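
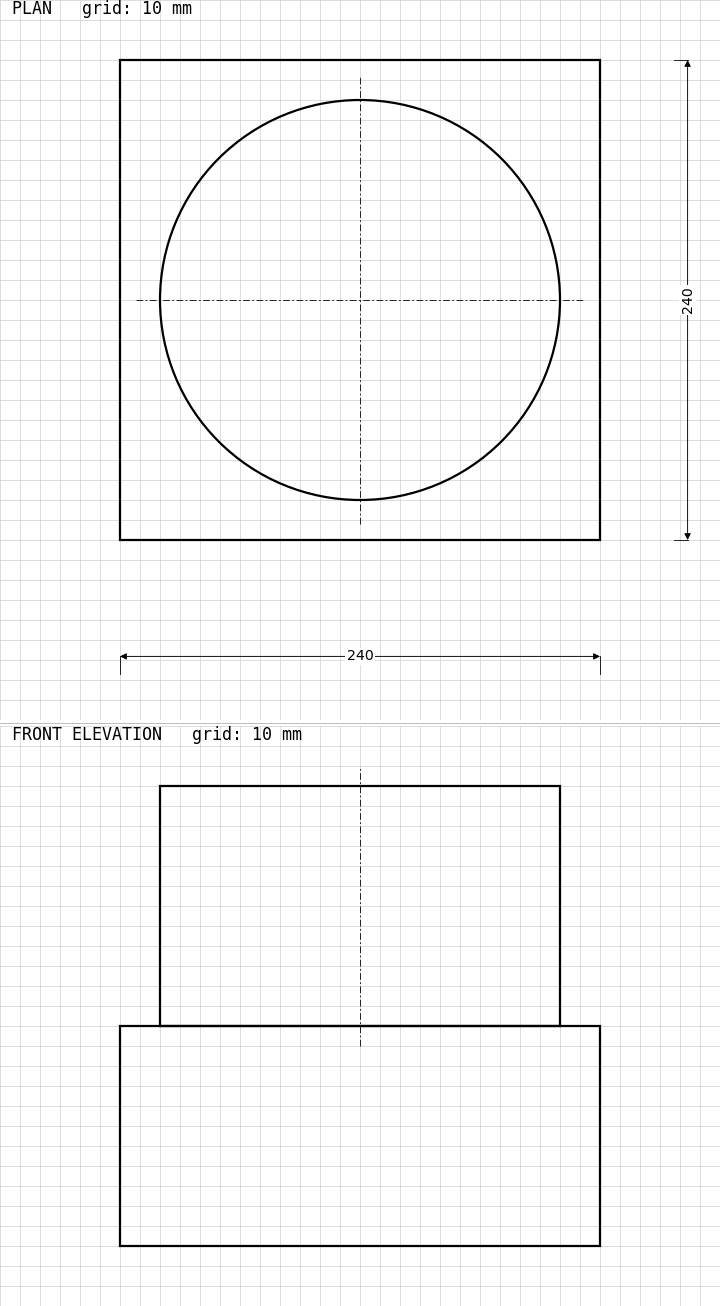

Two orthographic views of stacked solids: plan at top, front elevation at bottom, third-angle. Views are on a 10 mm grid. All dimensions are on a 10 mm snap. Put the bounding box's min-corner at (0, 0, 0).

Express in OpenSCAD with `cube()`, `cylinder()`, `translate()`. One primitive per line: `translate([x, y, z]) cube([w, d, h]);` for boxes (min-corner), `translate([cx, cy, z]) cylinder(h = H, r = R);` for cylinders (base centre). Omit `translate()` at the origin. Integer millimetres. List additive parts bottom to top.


cube([240, 240, 110]);
translate([120, 120, 110]) cylinder(h = 120, r = 100);


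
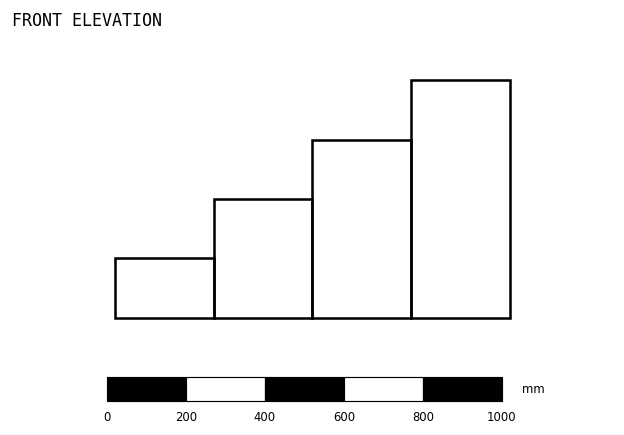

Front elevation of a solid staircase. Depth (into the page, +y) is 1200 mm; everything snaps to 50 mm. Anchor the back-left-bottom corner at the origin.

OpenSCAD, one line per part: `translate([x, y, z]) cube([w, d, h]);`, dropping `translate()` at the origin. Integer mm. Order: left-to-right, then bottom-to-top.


cube([250, 1200, 150]);
translate([250, 0, 0]) cube([250, 1200, 300]);
translate([500, 0, 0]) cube([250, 1200, 450]);
translate([750, 0, 0]) cube([250, 1200, 600]);


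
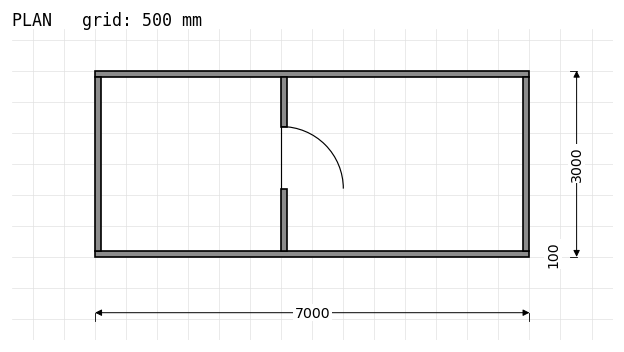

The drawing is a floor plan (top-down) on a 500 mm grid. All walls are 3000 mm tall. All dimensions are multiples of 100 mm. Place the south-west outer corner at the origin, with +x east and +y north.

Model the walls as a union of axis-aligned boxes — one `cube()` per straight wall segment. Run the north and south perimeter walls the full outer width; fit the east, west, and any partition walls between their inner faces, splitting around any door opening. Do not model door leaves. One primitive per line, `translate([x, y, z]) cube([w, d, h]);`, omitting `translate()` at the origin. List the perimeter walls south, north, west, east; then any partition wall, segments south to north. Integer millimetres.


cube([7000, 100, 3000]);
translate([0, 2900, 0]) cube([7000, 100, 3000]);
translate([0, 100, 0]) cube([100, 2800, 3000]);
translate([6900, 100, 0]) cube([100, 2800, 3000]);
translate([3000, 100, 0]) cube([100, 1000, 3000]);
translate([3000, 2100, 0]) cube([100, 800, 3000]);


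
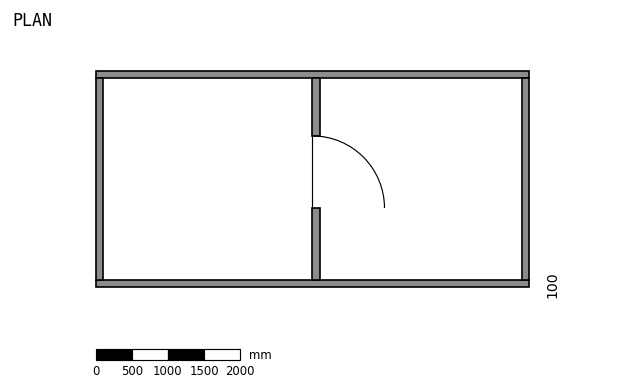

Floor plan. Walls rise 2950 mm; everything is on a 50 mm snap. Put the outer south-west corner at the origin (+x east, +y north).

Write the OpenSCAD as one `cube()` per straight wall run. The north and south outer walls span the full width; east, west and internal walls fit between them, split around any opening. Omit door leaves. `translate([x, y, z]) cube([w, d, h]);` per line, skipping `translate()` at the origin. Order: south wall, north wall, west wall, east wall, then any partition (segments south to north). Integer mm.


cube([6000, 100, 2950]);
translate([0, 2900, 0]) cube([6000, 100, 2950]);
translate([0, 100, 0]) cube([100, 2800, 2950]);
translate([5900, 100, 0]) cube([100, 2800, 2950]);
translate([3000, 100, 0]) cube([100, 1000, 2950]);
translate([3000, 2100, 0]) cube([100, 800, 2950]);


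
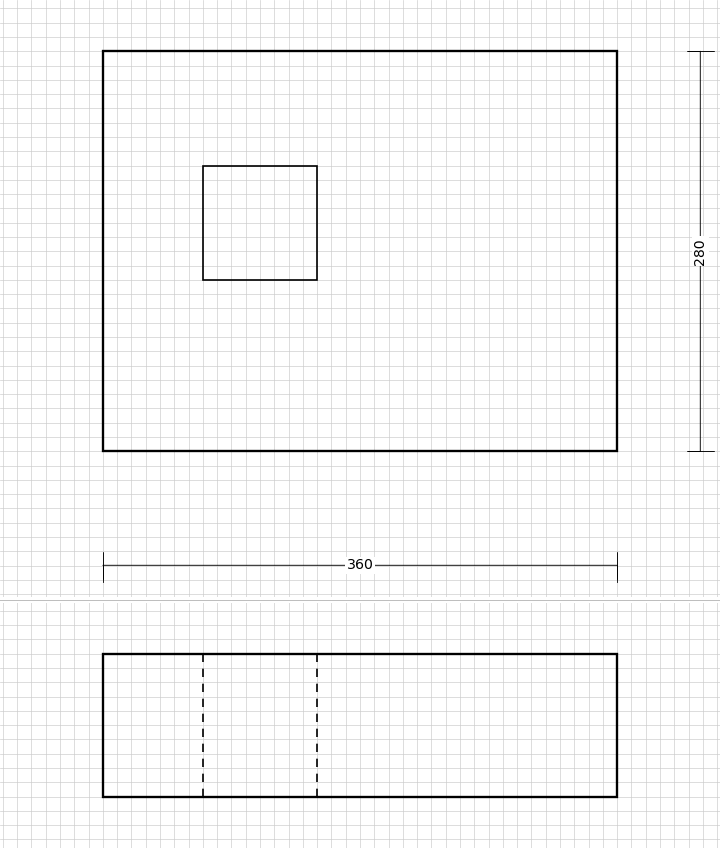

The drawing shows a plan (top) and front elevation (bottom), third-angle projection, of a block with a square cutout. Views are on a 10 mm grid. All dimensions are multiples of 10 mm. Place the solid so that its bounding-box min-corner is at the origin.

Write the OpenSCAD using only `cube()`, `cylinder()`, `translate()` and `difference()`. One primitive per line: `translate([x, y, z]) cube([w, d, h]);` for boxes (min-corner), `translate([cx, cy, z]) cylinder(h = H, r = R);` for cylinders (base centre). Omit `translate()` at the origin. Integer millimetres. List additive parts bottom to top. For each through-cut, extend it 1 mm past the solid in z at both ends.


difference() {
  cube([360, 280, 100]);
  translate([70, 120, -1]) cube([80, 80, 102]);
}


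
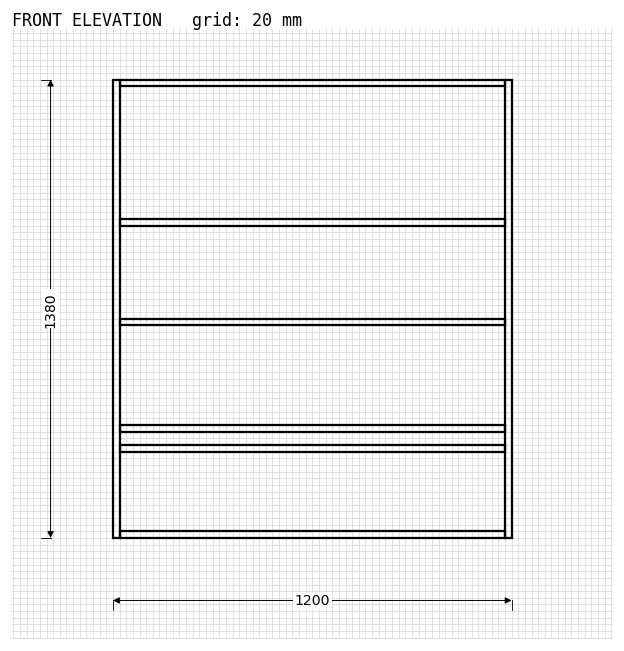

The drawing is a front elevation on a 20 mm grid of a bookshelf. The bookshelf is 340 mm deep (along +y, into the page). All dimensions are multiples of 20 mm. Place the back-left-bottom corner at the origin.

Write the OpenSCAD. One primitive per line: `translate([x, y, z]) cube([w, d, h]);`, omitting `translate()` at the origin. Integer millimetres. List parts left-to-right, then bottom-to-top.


cube([20, 340, 1380]);
translate([20, 0, 0]) cube([1160, 340, 20]);
translate([20, 0, 260]) cube([1160, 340, 20]);
translate([20, 0, 320]) cube([1160, 340, 20]);
translate([20, 0, 640]) cube([1160, 340, 20]);
translate([20, 0, 940]) cube([1160, 340, 20]);
translate([20, 0, 1360]) cube([1160, 340, 20]);
translate([1180, 0, 0]) cube([20, 340, 1380]);


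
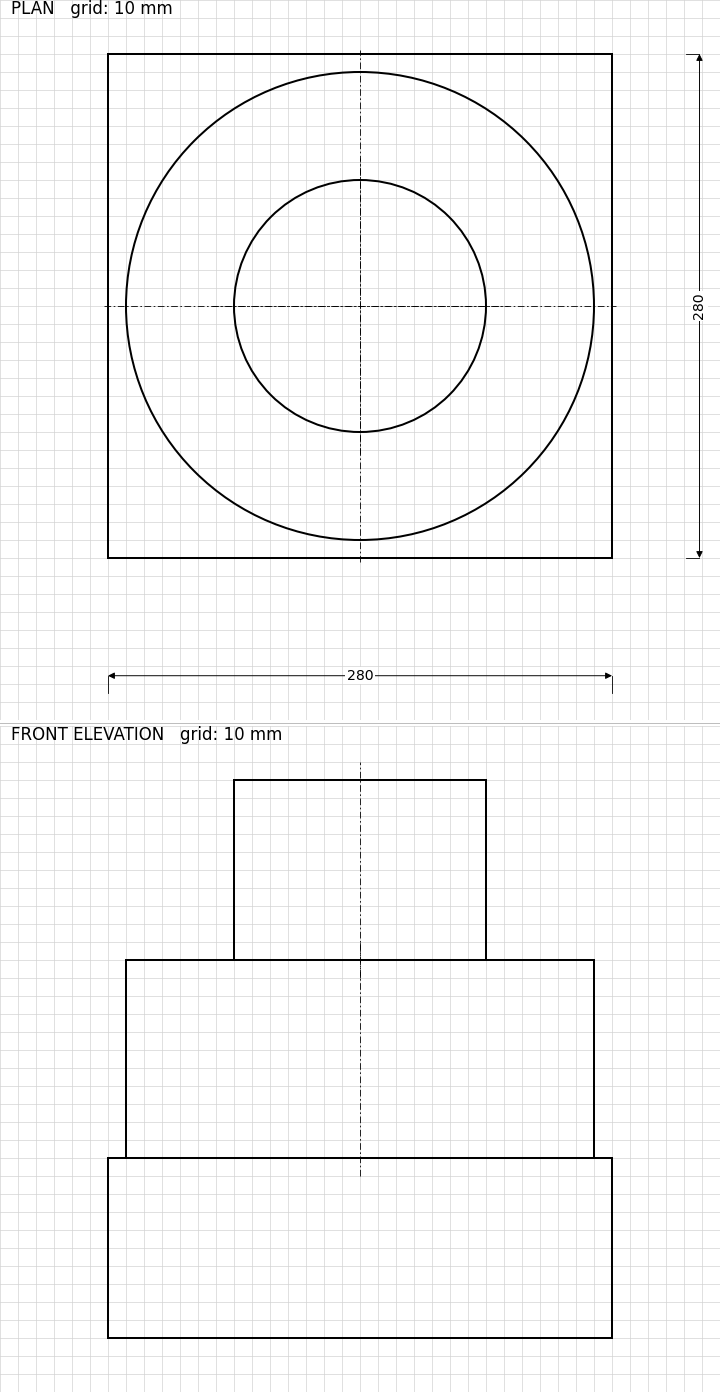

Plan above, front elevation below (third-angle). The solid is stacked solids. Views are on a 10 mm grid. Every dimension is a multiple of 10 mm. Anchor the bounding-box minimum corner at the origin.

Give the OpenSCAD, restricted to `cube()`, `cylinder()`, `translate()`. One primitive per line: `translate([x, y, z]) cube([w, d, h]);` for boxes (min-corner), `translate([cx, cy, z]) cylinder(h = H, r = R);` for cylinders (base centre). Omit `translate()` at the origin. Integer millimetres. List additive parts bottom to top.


cube([280, 280, 100]);
translate([140, 140, 100]) cylinder(h = 110, r = 130);
translate([140, 140, 210]) cylinder(h = 100, r = 70);


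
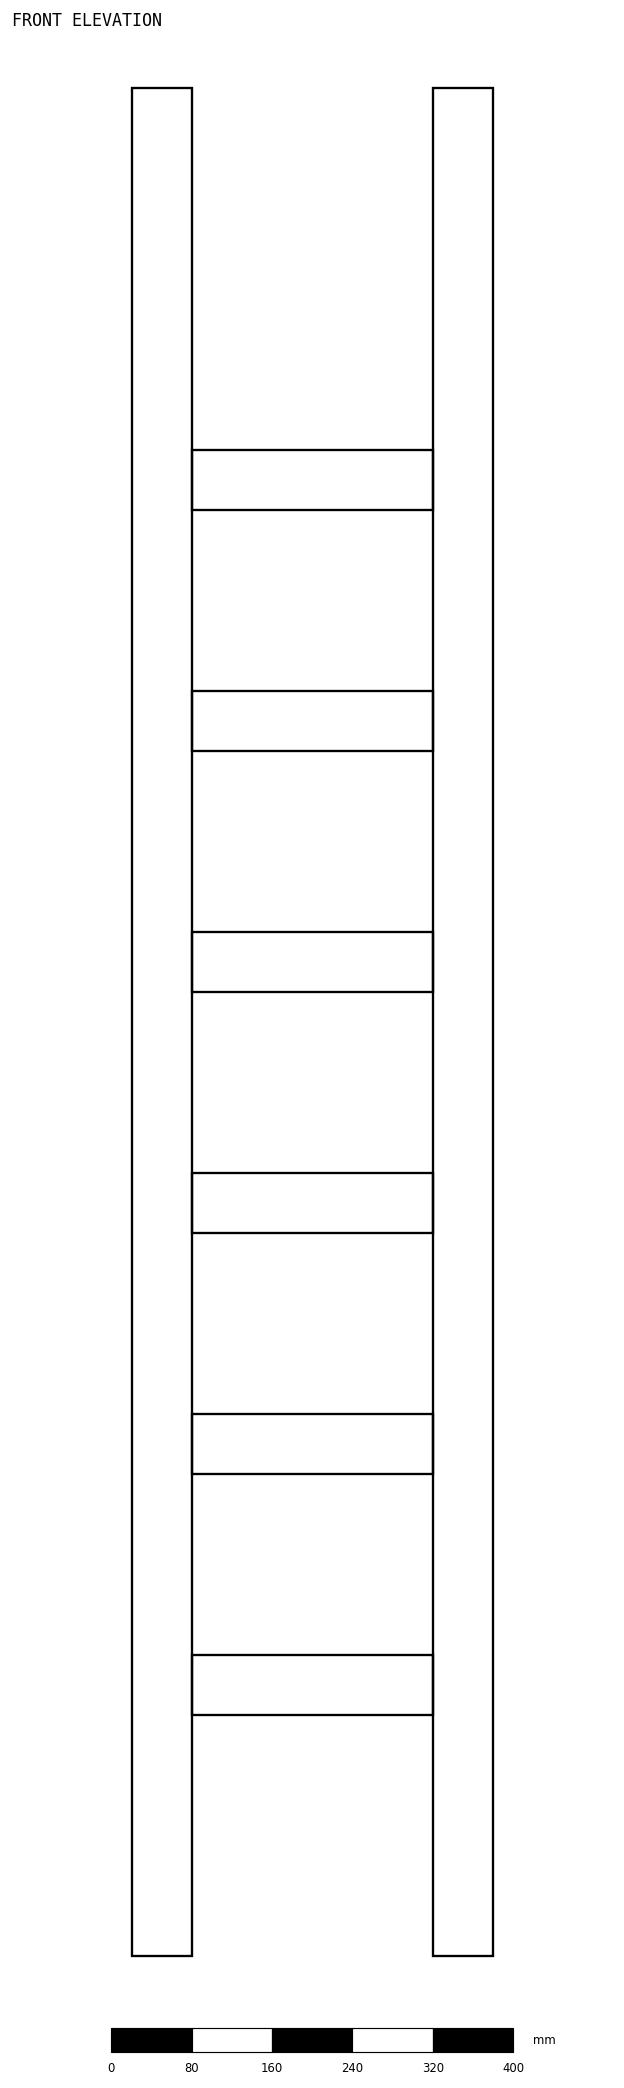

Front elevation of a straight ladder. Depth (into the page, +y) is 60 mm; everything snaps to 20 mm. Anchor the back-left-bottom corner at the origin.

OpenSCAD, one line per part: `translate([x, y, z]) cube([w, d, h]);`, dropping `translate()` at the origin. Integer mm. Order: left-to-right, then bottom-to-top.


cube([60, 60, 1860]);
translate([60, 0, 240]) cube([240, 60, 60]);
translate([60, 0, 480]) cube([240, 60, 60]);
translate([60, 0, 720]) cube([240, 60, 60]);
translate([60, 0, 960]) cube([240, 60, 60]);
translate([60, 0, 1200]) cube([240, 60, 60]);
translate([60, 0, 1440]) cube([240, 60, 60]);
translate([300, 0, 0]) cube([60, 60, 1860]);


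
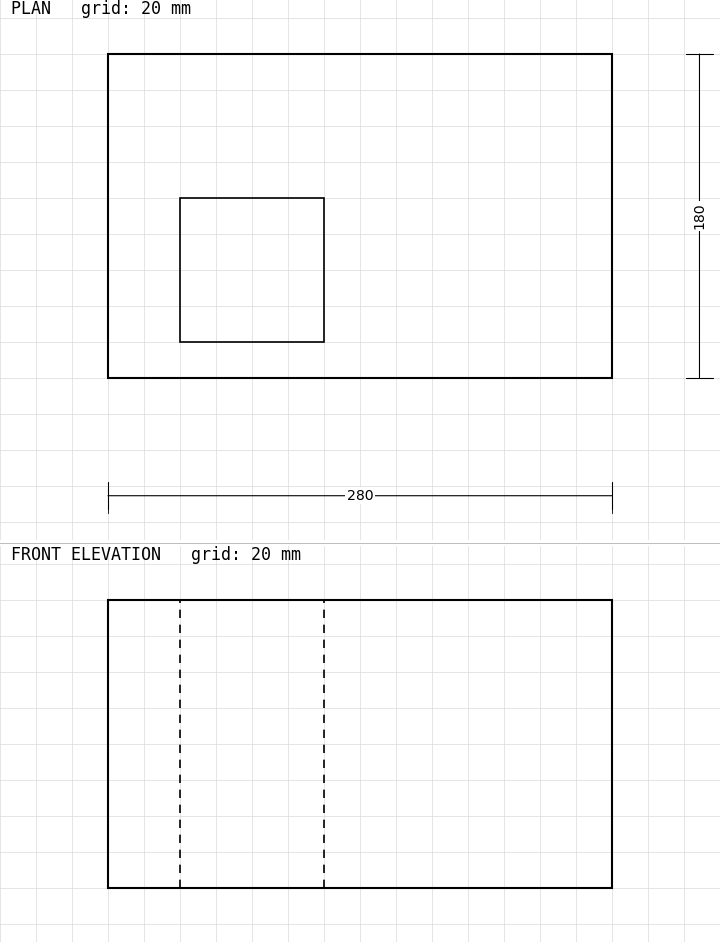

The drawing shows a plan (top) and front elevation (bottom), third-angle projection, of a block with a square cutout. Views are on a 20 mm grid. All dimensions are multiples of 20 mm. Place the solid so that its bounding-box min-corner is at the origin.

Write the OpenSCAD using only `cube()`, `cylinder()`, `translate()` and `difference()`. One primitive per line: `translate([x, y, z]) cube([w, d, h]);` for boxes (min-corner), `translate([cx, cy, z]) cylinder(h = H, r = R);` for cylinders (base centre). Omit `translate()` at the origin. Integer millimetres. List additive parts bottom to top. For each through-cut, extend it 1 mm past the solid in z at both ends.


difference() {
  cube([280, 180, 160]);
  translate([40, 20, -1]) cube([80, 80, 162]);
}


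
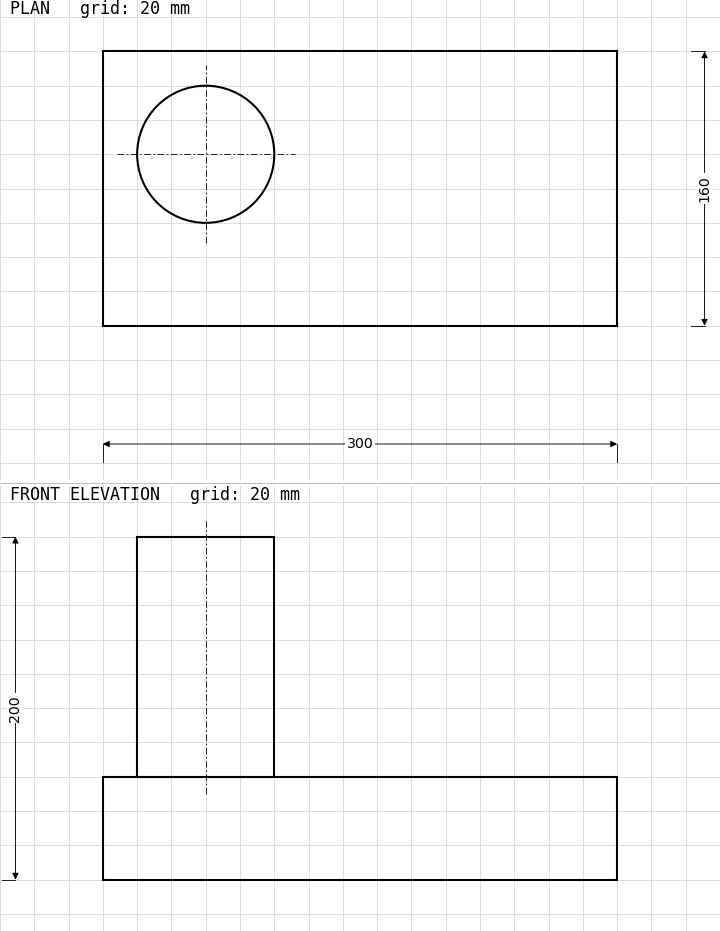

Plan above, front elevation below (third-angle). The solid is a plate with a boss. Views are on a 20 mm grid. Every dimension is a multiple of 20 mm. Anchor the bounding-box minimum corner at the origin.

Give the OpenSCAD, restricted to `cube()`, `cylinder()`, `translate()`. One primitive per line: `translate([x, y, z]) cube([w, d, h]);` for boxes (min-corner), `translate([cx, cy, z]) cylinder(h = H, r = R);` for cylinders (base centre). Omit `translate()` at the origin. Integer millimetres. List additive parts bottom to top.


cube([300, 160, 60]);
translate([60, 100, 60]) cylinder(h = 140, r = 40);


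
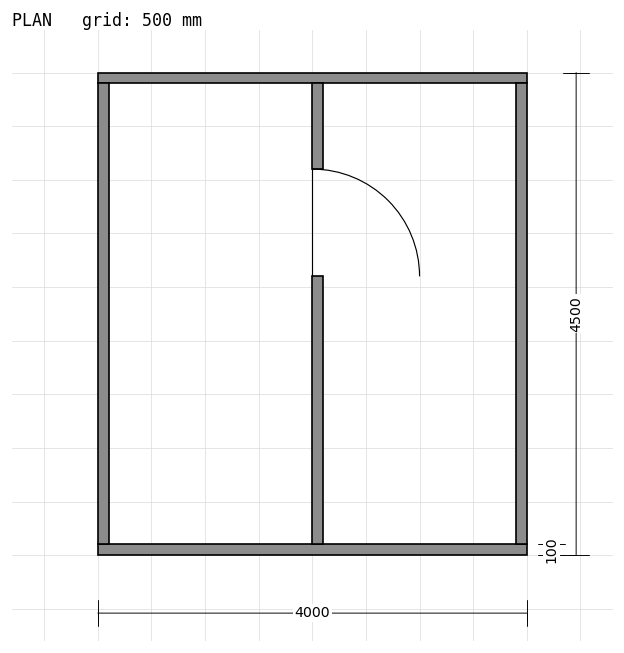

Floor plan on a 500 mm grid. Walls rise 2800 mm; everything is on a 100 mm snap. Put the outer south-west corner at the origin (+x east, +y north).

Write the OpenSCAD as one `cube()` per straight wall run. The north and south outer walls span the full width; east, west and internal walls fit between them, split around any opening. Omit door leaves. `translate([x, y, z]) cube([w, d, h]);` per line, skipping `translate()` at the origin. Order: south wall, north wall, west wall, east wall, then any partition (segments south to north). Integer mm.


cube([4000, 100, 2800]);
translate([0, 4400, 0]) cube([4000, 100, 2800]);
translate([0, 100, 0]) cube([100, 4300, 2800]);
translate([3900, 100, 0]) cube([100, 4300, 2800]);
translate([2000, 100, 0]) cube([100, 2500, 2800]);
translate([2000, 3600, 0]) cube([100, 800, 2800]);


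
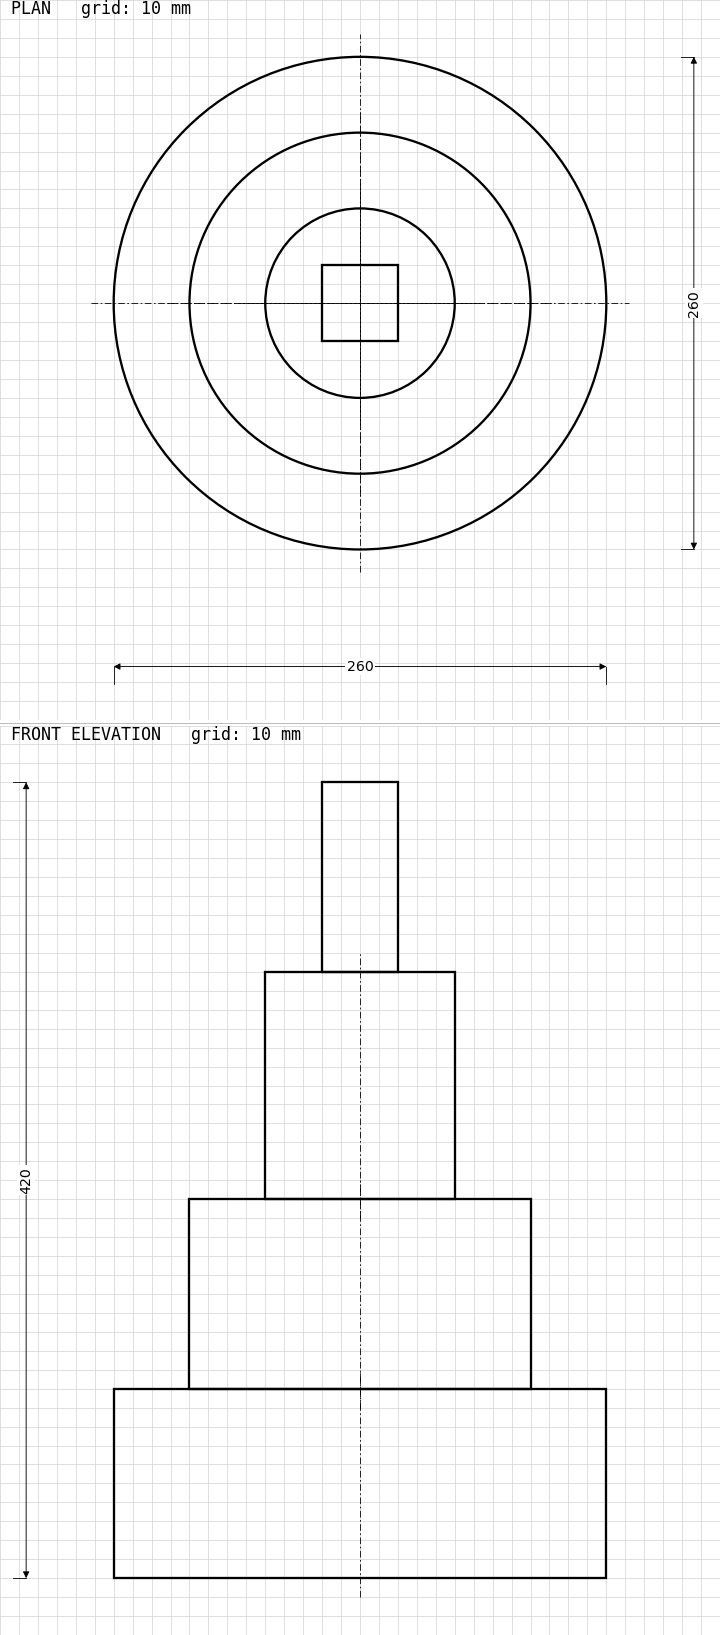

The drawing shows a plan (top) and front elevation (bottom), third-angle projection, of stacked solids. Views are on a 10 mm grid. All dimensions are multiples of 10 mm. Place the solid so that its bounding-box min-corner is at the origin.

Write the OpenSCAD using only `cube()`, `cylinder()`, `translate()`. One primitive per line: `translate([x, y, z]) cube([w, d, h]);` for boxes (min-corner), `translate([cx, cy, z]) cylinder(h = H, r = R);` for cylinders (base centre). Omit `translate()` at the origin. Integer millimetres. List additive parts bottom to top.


translate([130, 130, 0]) cylinder(h = 100, r = 130);
translate([130, 130, 100]) cylinder(h = 100, r = 90);
translate([130, 130, 200]) cylinder(h = 120, r = 50);
translate([110, 110, 320]) cube([40, 40, 100]);


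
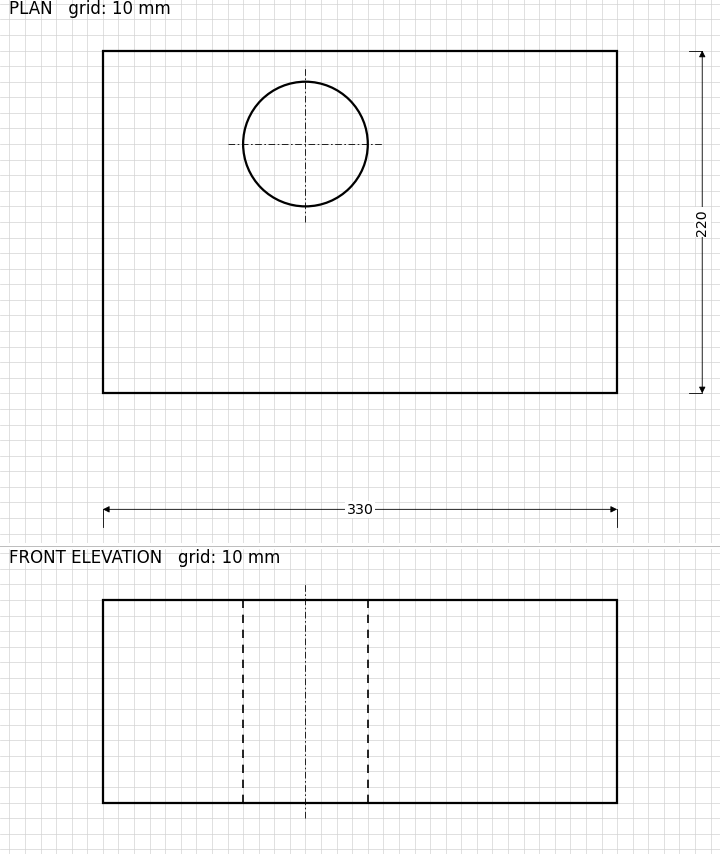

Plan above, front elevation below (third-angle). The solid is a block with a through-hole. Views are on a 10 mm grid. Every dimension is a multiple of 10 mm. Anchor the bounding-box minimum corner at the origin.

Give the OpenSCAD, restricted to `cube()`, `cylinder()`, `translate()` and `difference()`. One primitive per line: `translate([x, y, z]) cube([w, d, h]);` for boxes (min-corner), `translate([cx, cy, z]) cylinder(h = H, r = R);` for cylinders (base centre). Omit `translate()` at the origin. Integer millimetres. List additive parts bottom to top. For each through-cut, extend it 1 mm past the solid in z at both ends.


difference() {
  cube([330, 220, 130]);
  translate([130, 160, -1]) cylinder(h = 132, r = 40);
}


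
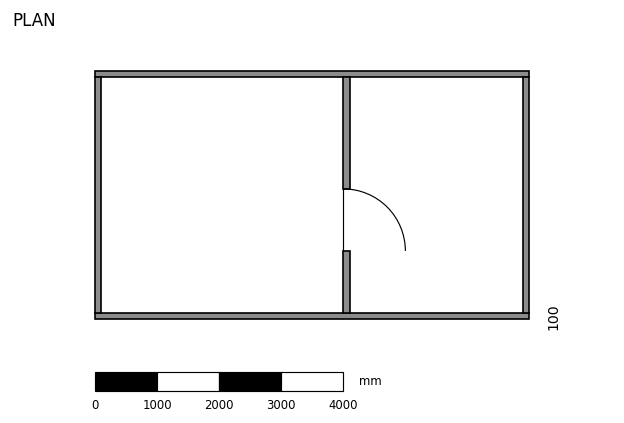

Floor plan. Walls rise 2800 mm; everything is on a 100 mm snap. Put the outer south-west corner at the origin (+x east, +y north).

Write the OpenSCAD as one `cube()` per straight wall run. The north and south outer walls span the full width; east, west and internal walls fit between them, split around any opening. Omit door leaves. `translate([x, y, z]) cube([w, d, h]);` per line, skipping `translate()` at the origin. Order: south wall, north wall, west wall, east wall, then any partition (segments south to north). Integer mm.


cube([7000, 100, 2800]);
translate([0, 3900, 0]) cube([7000, 100, 2800]);
translate([0, 100, 0]) cube([100, 3800, 2800]);
translate([6900, 100, 0]) cube([100, 3800, 2800]);
translate([4000, 100, 0]) cube([100, 1000, 2800]);
translate([4000, 2100, 0]) cube([100, 1800, 2800]);


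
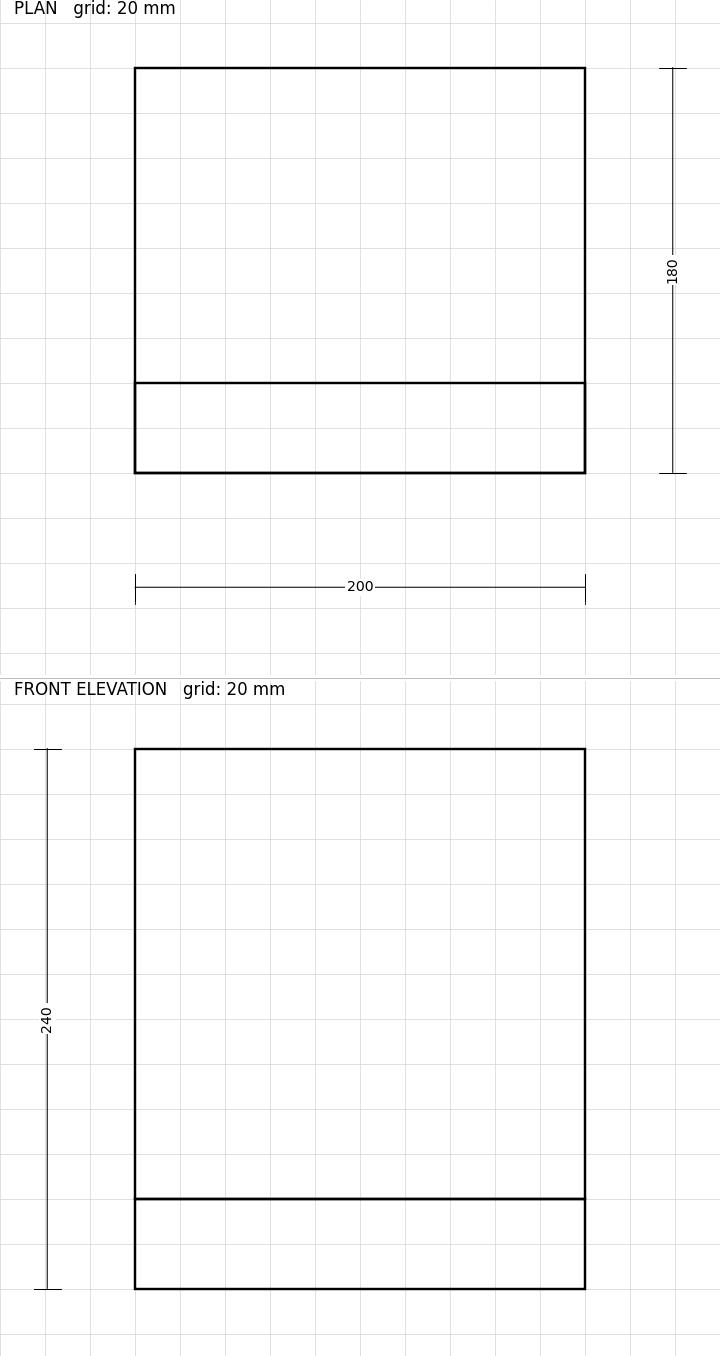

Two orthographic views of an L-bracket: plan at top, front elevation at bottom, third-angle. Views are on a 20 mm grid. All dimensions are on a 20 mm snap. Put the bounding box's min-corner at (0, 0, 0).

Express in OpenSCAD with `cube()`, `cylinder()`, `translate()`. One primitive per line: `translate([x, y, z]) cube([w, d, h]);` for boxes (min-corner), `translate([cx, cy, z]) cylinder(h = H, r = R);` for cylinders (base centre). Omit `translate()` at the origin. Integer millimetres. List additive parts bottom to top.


cube([200, 180, 40]);
translate([0, 0, 40]) cube([200, 40, 200]);


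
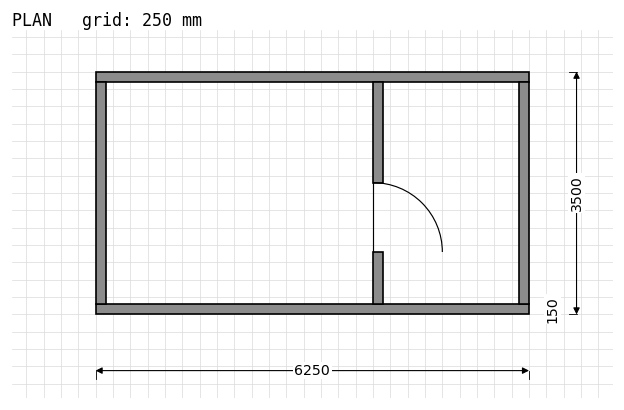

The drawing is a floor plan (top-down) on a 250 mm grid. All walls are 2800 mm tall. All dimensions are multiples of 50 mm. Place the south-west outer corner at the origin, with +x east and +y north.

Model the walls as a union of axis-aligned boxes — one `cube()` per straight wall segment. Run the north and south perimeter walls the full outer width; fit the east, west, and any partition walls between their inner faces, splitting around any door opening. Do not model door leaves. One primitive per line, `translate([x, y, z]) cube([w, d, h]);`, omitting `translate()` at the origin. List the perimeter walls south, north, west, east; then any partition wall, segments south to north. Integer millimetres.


cube([6250, 150, 2800]);
translate([0, 3350, 0]) cube([6250, 150, 2800]);
translate([0, 150, 0]) cube([150, 3200, 2800]);
translate([6100, 150, 0]) cube([150, 3200, 2800]);
translate([4000, 150, 0]) cube([150, 750, 2800]);
translate([4000, 1900, 0]) cube([150, 1450, 2800]);


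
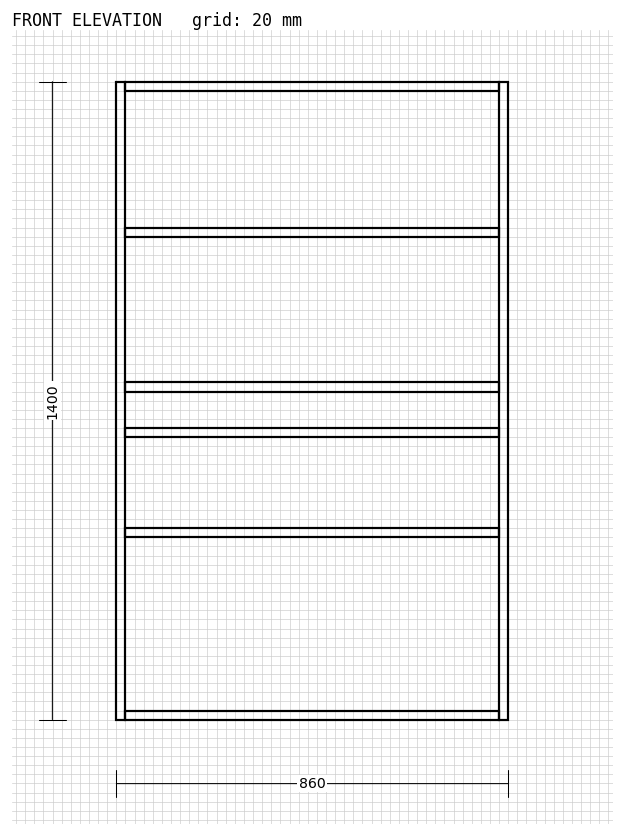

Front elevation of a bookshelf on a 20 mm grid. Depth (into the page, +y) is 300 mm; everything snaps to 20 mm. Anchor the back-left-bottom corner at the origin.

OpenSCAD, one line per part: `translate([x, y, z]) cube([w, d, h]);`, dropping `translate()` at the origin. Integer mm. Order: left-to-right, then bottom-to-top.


cube([20, 300, 1400]);
translate([20, 0, 0]) cube([820, 300, 20]);
translate([20, 0, 400]) cube([820, 300, 20]);
translate([20, 0, 620]) cube([820, 300, 20]);
translate([20, 0, 720]) cube([820, 300, 20]);
translate([20, 0, 1060]) cube([820, 300, 20]);
translate([20, 0, 1380]) cube([820, 300, 20]);
translate([840, 0, 0]) cube([20, 300, 1400]);


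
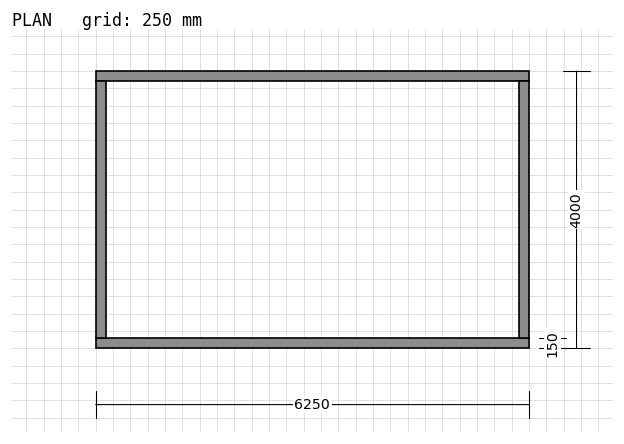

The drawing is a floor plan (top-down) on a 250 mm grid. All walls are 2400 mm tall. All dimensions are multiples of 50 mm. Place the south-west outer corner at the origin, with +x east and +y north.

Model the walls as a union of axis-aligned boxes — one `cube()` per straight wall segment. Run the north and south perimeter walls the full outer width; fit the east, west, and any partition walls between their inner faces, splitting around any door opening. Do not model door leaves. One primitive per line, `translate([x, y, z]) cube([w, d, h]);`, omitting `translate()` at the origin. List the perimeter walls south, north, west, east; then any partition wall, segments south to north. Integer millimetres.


cube([6250, 150, 2400]);
translate([0, 3850, 0]) cube([6250, 150, 2400]);
translate([0, 150, 0]) cube([150, 3700, 2400]);
translate([6100, 150, 0]) cube([150, 3700, 2400]);


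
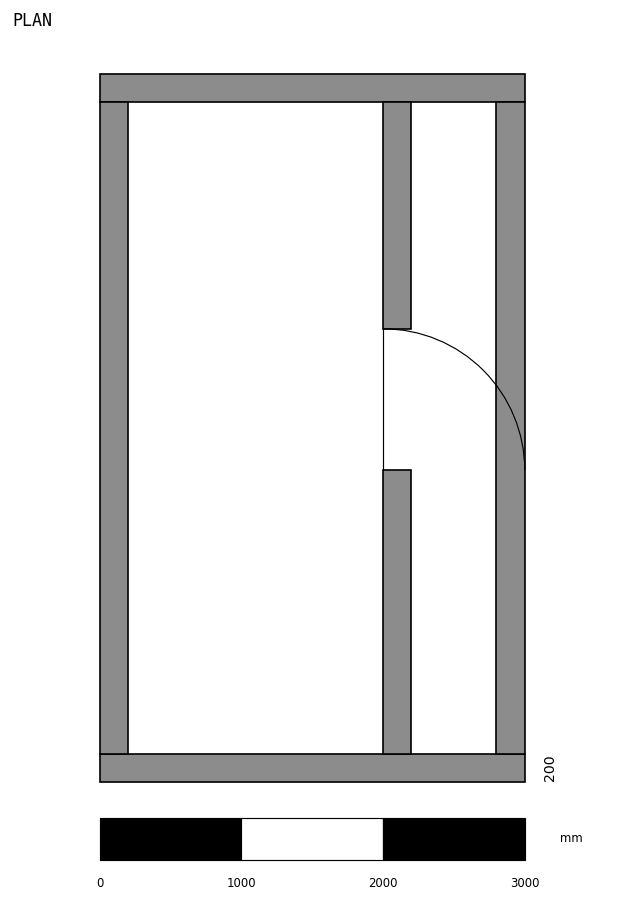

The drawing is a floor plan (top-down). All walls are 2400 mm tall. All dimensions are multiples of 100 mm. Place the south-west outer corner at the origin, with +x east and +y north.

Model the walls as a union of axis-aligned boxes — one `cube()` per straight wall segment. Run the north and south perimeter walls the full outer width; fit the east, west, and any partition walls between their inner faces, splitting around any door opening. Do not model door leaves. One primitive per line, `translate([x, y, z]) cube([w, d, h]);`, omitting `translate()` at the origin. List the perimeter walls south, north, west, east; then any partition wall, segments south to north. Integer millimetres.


cube([3000, 200, 2400]);
translate([0, 4800, 0]) cube([3000, 200, 2400]);
translate([0, 200, 0]) cube([200, 4600, 2400]);
translate([2800, 200, 0]) cube([200, 4600, 2400]);
translate([2000, 200, 0]) cube([200, 2000, 2400]);
translate([2000, 3200, 0]) cube([200, 1600, 2400]);


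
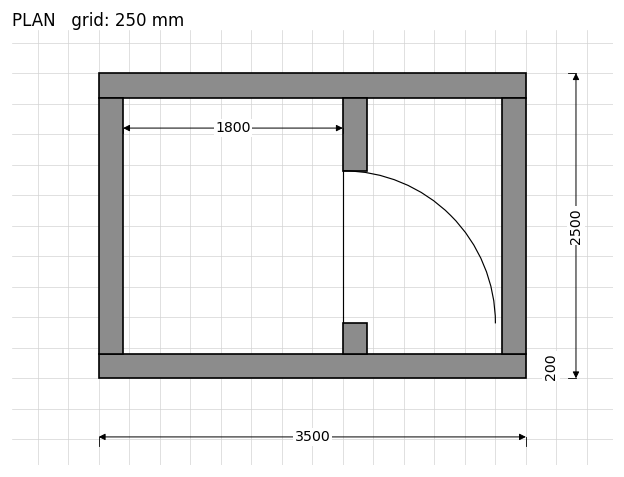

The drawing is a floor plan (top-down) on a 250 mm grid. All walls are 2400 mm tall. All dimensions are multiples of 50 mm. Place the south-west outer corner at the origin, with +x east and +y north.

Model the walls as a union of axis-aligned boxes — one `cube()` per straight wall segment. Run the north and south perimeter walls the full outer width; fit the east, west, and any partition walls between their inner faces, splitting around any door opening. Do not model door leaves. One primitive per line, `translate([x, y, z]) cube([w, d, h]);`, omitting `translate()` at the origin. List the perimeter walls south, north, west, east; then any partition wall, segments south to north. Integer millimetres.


cube([3500, 200, 2400]);
translate([0, 2300, 0]) cube([3500, 200, 2400]);
translate([0, 200, 0]) cube([200, 2100, 2400]);
translate([3300, 200, 0]) cube([200, 2100, 2400]);
translate([2000, 200, 0]) cube([200, 250, 2400]);
translate([2000, 1700, 0]) cube([200, 600, 2400]);


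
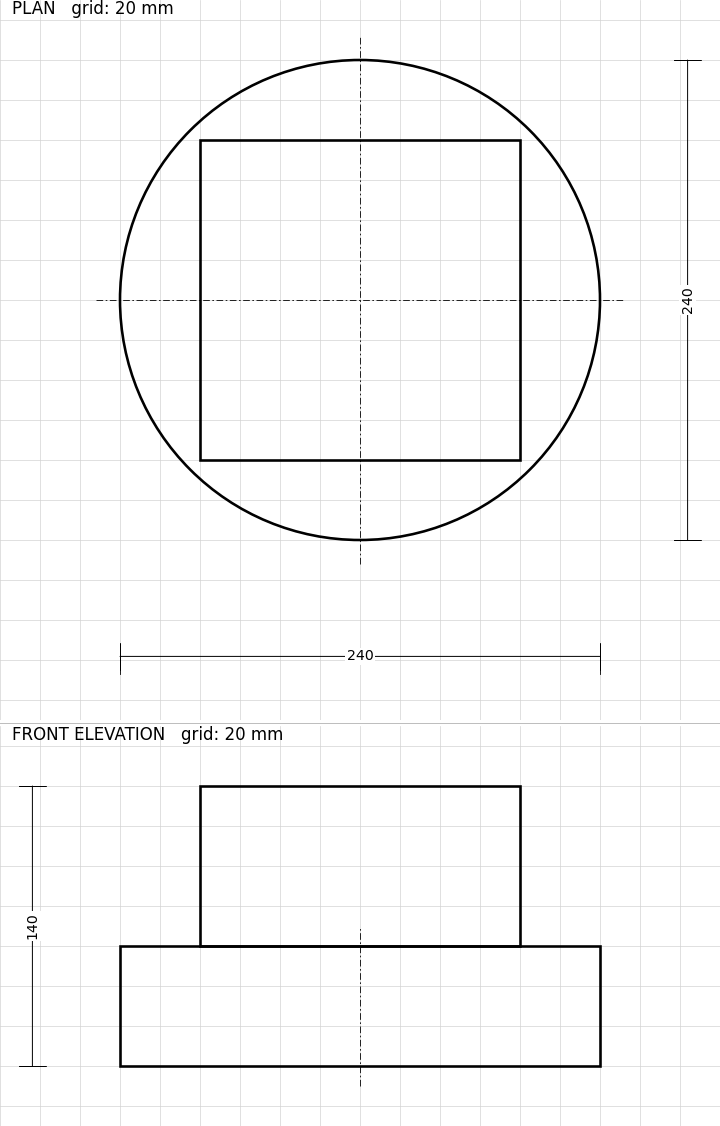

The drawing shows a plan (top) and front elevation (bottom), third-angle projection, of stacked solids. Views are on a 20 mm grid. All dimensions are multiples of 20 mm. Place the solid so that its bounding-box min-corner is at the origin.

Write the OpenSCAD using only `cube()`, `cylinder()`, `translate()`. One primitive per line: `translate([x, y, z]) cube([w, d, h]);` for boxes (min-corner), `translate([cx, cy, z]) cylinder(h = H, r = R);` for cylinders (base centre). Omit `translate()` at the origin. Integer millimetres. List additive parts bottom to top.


translate([120, 120, 0]) cylinder(h = 60, r = 120);
translate([40, 40, 60]) cube([160, 160, 80]);


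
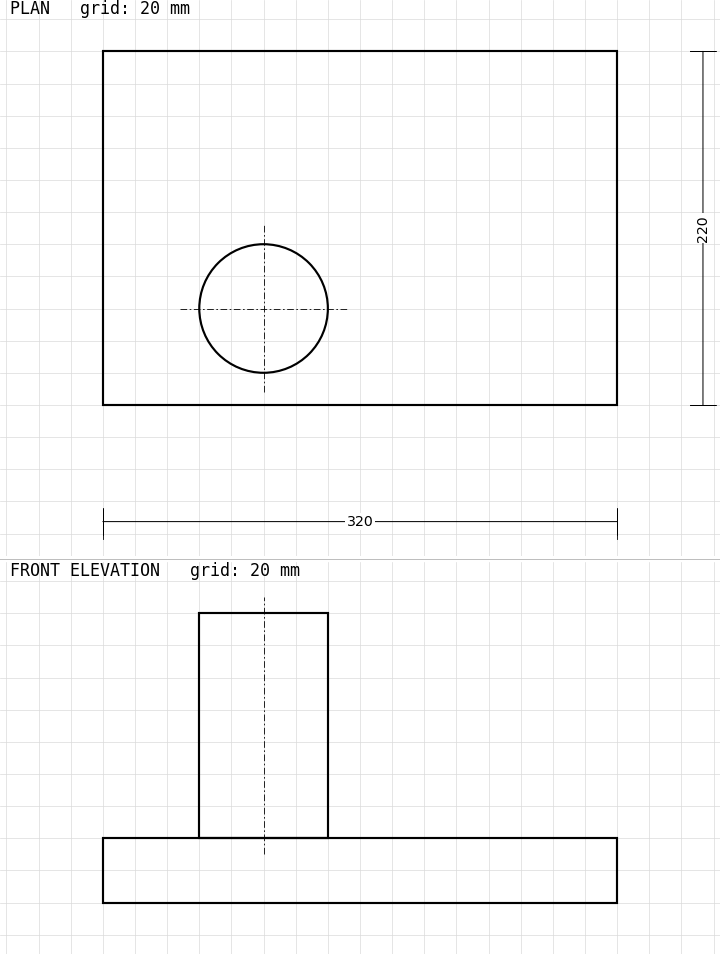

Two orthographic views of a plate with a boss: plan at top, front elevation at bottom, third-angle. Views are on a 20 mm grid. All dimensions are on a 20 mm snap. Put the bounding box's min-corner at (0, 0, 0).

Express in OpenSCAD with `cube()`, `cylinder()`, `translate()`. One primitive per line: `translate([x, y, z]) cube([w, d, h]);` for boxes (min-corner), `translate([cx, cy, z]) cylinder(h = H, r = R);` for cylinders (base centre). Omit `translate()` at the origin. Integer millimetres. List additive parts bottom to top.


cube([320, 220, 40]);
translate([100, 60, 40]) cylinder(h = 140, r = 40);


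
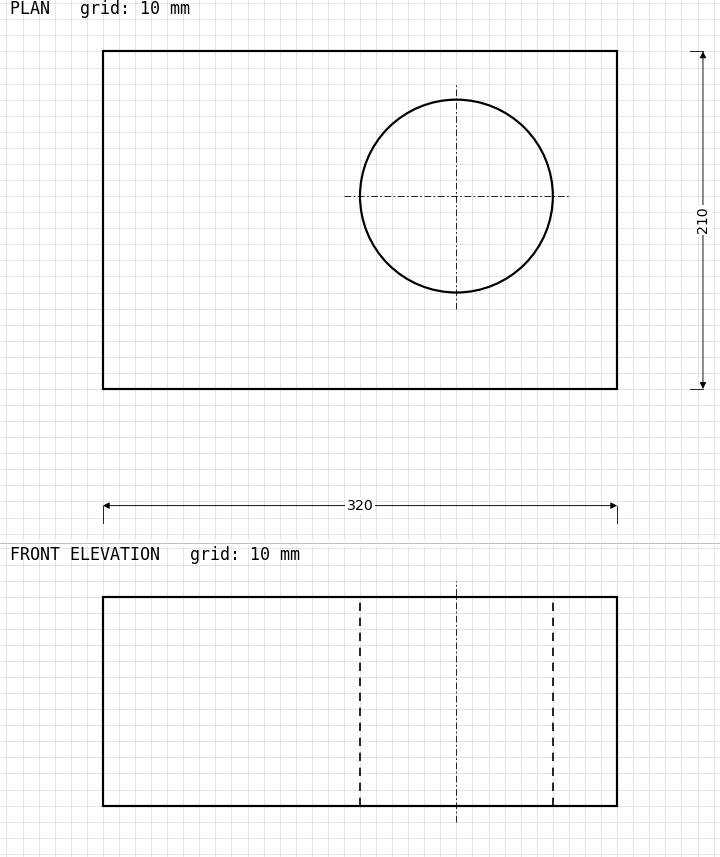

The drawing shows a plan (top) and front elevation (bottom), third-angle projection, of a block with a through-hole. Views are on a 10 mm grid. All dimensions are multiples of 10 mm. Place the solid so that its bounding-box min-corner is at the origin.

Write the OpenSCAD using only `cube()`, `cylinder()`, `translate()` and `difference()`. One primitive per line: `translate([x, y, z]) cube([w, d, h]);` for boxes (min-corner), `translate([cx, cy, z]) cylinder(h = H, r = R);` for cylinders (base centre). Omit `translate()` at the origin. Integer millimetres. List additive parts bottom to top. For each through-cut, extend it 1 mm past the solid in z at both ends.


difference() {
  cube([320, 210, 130]);
  translate([220, 120, -1]) cylinder(h = 132, r = 60);
}


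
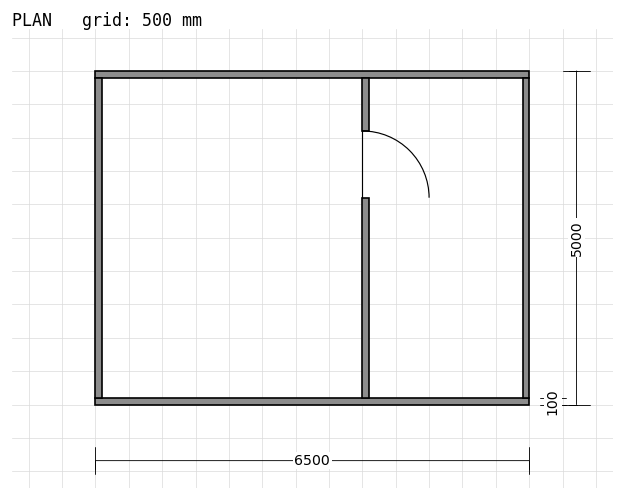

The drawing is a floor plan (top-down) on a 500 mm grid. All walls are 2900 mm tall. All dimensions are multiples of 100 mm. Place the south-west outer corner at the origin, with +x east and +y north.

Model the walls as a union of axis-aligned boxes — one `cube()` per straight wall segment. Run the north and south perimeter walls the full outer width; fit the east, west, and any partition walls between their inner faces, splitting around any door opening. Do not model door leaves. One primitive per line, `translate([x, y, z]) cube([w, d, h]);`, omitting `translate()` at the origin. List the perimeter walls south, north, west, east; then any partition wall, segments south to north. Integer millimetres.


cube([6500, 100, 2900]);
translate([0, 4900, 0]) cube([6500, 100, 2900]);
translate([0, 100, 0]) cube([100, 4800, 2900]);
translate([6400, 100, 0]) cube([100, 4800, 2900]);
translate([4000, 100, 0]) cube([100, 3000, 2900]);
translate([4000, 4100, 0]) cube([100, 800, 2900]);


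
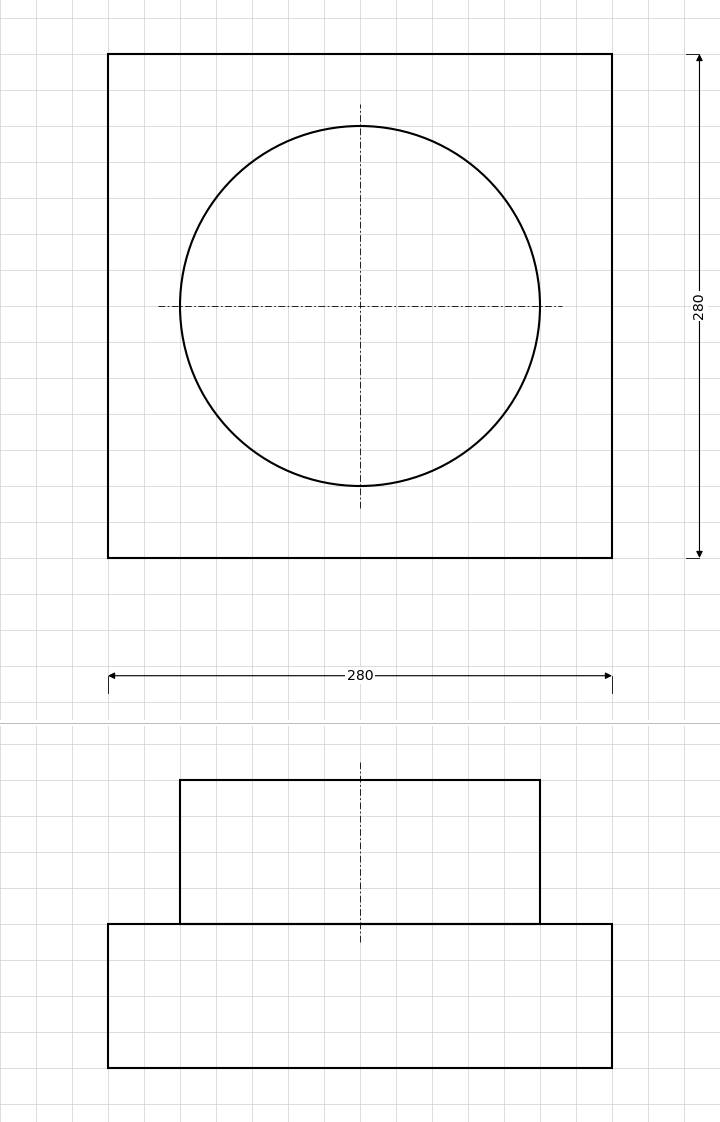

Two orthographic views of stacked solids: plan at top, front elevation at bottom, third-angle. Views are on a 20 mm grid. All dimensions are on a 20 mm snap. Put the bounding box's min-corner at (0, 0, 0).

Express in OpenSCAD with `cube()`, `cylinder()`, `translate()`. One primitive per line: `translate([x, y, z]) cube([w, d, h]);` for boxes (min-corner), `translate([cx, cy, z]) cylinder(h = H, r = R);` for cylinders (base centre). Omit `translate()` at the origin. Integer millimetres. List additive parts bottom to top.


cube([280, 280, 80]);
translate([140, 140, 80]) cylinder(h = 80, r = 100);


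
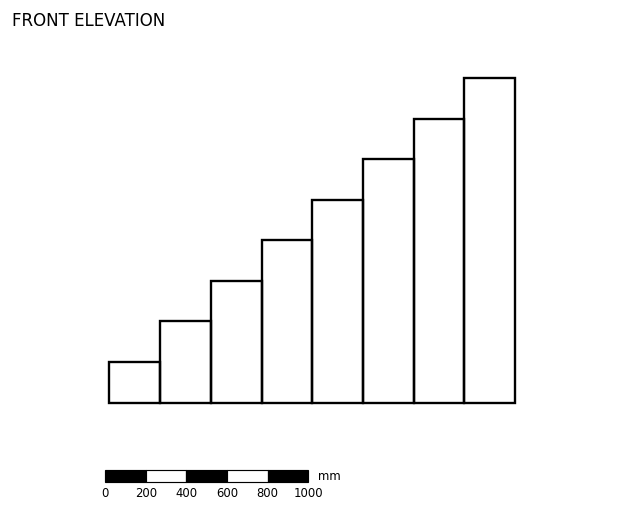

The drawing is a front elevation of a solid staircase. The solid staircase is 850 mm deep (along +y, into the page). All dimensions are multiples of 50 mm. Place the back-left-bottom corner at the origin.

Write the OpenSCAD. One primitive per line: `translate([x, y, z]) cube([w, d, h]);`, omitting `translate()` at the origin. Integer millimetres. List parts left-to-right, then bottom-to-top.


cube([250, 850, 200]);
translate([250, 0, 0]) cube([250, 850, 400]);
translate([500, 0, 0]) cube([250, 850, 600]);
translate([750, 0, 0]) cube([250, 850, 800]);
translate([1000, 0, 0]) cube([250, 850, 1000]);
translate([1250, 0, 0]) cube([250, 850, 1200]);
translate([1500, 0, 0]) cube([250, 850, 1400]);
translate([1750, 0, 0]) cube([250, 850, 1600]);


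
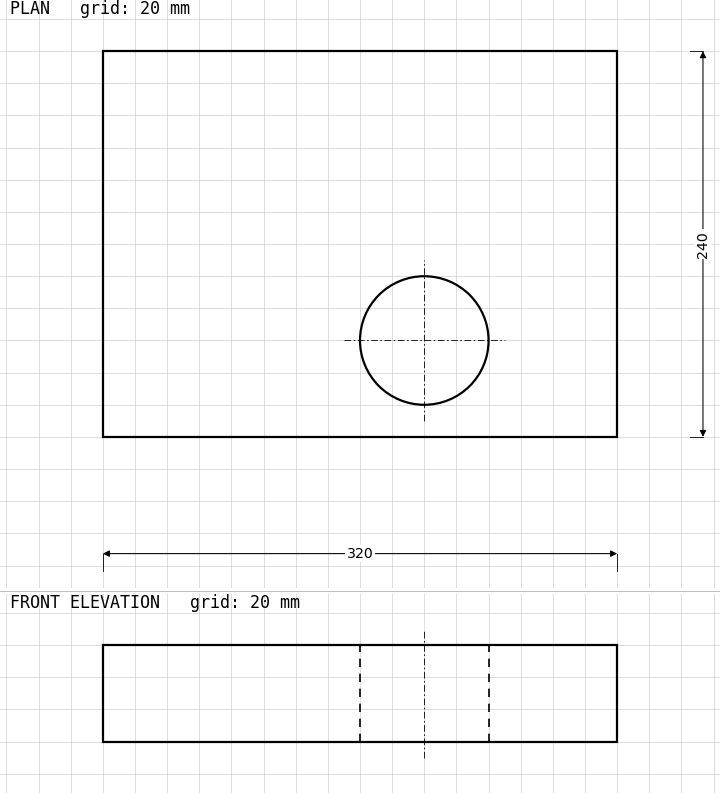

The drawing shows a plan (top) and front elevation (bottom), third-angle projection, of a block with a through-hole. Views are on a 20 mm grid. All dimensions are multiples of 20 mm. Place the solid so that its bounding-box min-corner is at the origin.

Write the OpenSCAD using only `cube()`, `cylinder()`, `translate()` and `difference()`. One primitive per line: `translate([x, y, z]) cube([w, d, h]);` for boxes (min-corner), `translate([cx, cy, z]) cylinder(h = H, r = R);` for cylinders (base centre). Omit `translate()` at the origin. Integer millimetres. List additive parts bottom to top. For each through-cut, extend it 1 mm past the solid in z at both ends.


difference() {
  cube([320, 240, 60]);
  translate([200, 60, -1]) cylinder(h = 62, r = 40);
}


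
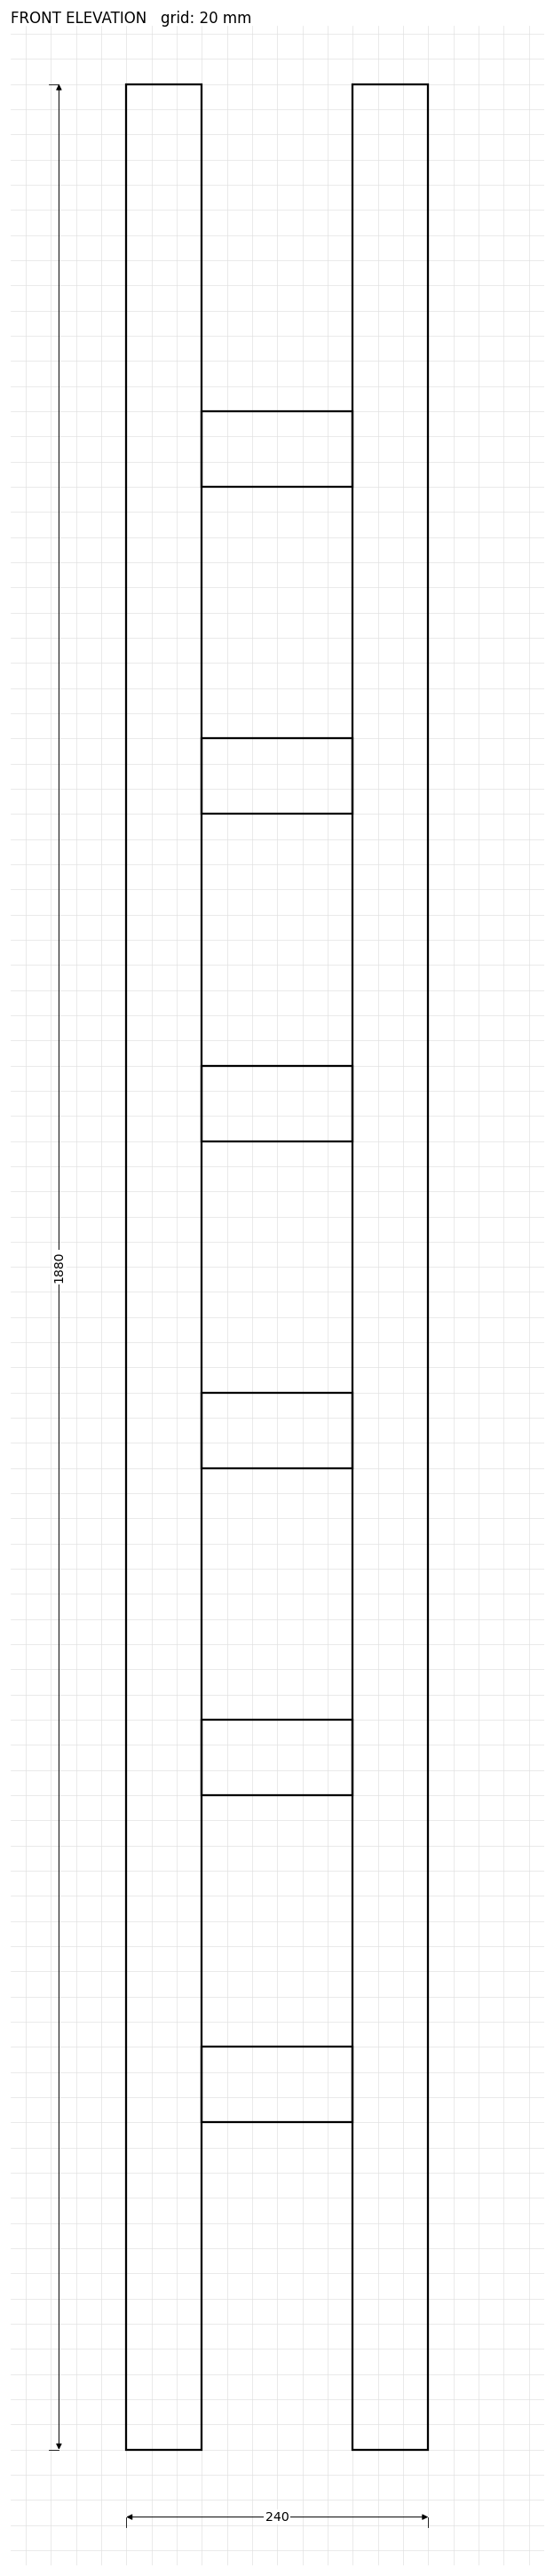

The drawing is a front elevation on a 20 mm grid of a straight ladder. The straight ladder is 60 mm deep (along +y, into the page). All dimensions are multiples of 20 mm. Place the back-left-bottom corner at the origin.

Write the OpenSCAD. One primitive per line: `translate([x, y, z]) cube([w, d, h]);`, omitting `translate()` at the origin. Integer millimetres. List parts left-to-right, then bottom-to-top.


cube([60, 60, 1880]);
translate([60, 0, 260]) cube([120, 60, 60]);
translate([60, 0, 520]) cube([120, 60, 60]);
translate([60, 0, 780]) cube([120, 60, 60]);
translate([60, 0, 1040]) cube([120, 60, 60]);
translate([60, 0, 1300]) cube([120, 60, 60]);
translate([60, 0, 1560]) cube([120, 60, 60]);
translate([180, 0, 0]) cube([60, 60, 1880]);


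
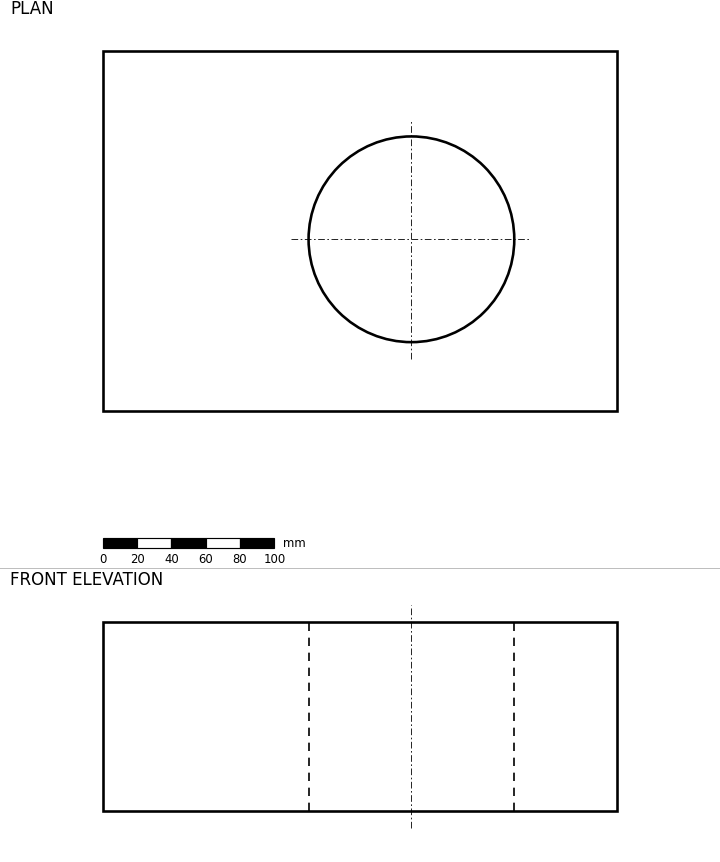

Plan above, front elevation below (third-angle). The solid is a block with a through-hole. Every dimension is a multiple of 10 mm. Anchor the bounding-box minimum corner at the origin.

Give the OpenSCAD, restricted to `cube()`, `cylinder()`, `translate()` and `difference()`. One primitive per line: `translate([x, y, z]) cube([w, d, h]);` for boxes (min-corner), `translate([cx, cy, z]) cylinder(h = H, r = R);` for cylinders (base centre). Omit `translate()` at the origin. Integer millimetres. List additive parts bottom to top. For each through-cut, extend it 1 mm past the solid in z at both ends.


difference() {
  cube([300, 210, 110]);
  translate([180, 100, -1]) cylinder(h = 112, r = 60);
}


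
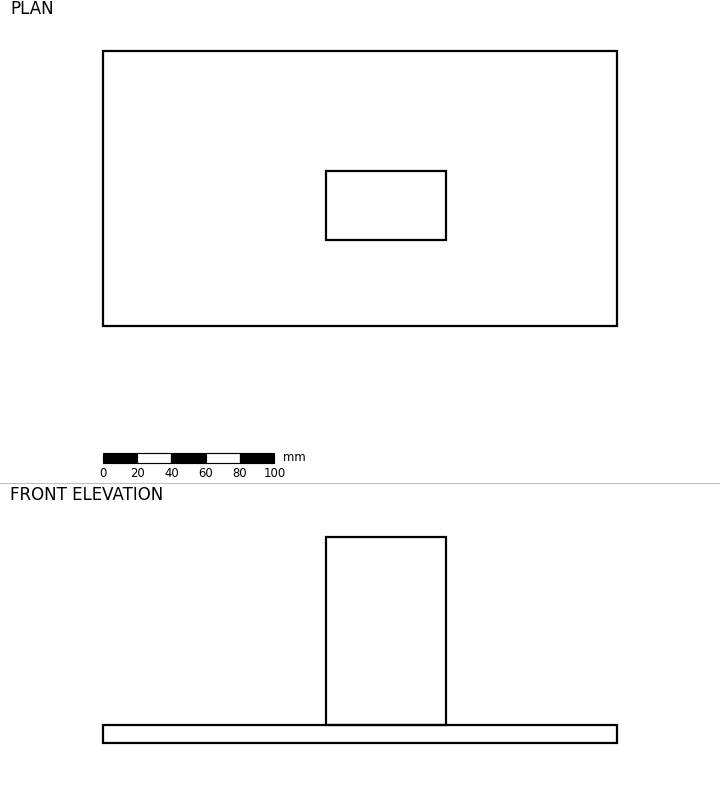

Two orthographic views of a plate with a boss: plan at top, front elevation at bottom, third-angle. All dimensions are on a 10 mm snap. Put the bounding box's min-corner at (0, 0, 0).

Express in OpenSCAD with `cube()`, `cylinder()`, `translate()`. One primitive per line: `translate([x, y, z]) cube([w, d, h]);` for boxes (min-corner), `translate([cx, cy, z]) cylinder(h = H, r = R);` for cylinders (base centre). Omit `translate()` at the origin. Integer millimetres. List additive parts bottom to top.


cube([300, 160, 10]);
translate([130, 50, 10]) cube([70, 40, 110]);


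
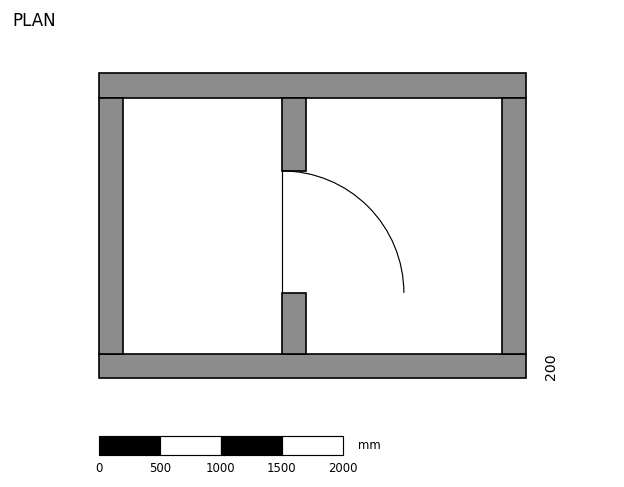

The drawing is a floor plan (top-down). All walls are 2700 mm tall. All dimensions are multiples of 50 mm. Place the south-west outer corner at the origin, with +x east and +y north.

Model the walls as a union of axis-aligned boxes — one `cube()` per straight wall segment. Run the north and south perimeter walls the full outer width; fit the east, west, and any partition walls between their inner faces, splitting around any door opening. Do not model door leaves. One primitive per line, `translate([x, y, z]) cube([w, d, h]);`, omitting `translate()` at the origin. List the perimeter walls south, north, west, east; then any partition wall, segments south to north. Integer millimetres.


cube([3500, 200, 2700]);
translate([0, 2300, 0]) cube([3500, 200, 2700]);
translate([0, 200, 0]) cube([200, 2100, 2700]);
translate([3300, 200, 0]) cube([200, 2100, 2700]);
translate([1500, 200, 0]) cube([200, 500, 2700]);
translate([1500, 1700, 0]) cube([200, 600, 2700]);


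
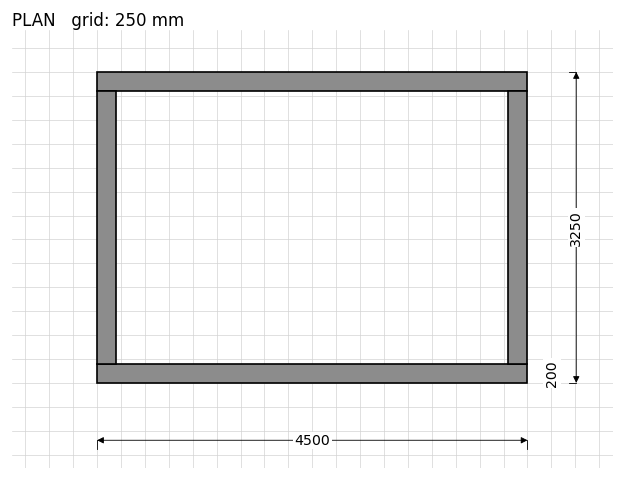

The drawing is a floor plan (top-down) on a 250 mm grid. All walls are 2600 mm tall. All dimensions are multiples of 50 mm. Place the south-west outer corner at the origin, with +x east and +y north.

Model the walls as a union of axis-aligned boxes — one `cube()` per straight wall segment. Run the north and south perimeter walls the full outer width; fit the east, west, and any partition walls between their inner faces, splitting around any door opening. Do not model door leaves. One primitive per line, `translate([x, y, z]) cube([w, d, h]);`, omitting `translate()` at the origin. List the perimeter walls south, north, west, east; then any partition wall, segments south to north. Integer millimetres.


cube([4500, 200, 2600]);
translate([0, 3050, 0]) cube([4500, 200, 2600]);
translate([0, 200, 0]) cube([200, 2850, 2600]);
translate([4300, 200, 0]) cube([200, 2850, 2600]);


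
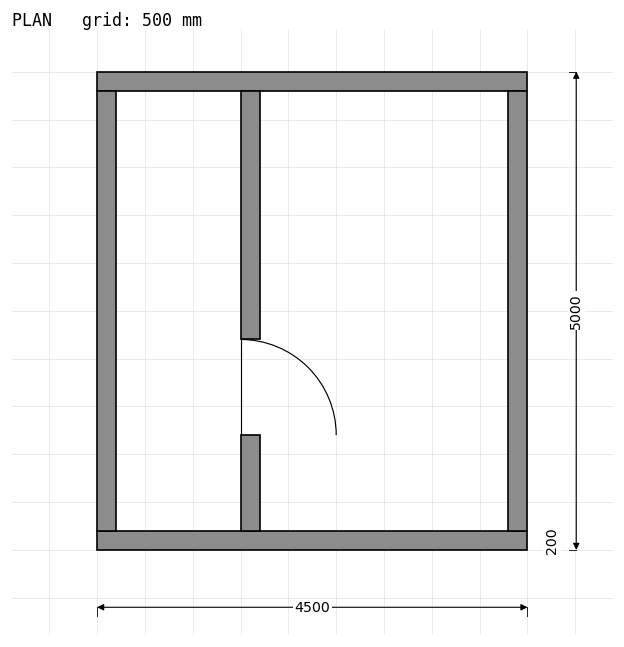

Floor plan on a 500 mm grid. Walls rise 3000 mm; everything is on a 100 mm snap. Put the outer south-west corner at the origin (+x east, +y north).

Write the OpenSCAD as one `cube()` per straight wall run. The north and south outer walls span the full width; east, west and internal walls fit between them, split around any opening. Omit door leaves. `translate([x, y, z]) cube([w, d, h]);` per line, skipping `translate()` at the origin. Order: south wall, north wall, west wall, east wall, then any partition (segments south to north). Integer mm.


cube([4500, 200, 3000]);
translate([0, 4800, 0]) cube([4500, 200, 3000]);
translate([0, 200, 0]) cube([200, 4600, 3000]);
translate([4300, 200, 0]) cube([200, 4600, 3000]);
translate([1500, 200, 0]) cube([200, 1000, 3000]);
translate([1500, 2200, 0]) cube([200, 2600, 3000]);


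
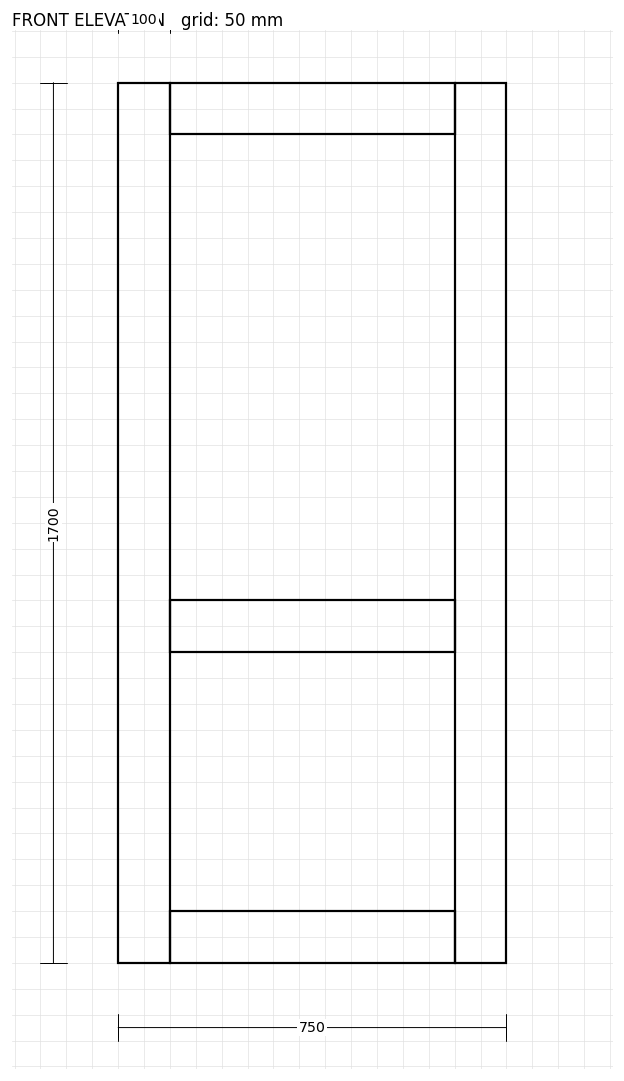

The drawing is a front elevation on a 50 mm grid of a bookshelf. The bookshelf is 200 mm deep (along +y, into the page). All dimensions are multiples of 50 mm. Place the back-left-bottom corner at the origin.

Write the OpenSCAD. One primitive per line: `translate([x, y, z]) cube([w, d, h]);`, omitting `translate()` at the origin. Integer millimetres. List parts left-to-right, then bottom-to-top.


cube([100, 200, 1700]);
translate([100, 0, 0]) cube([550, 200, 100]);
translate([100, 0, 600]) cube([550, 200, 100]);
translate([100, 0, 1600]) cube([550, 200, 100]);
translate([650, 0, 0]) cube([100, 200, 1700]);


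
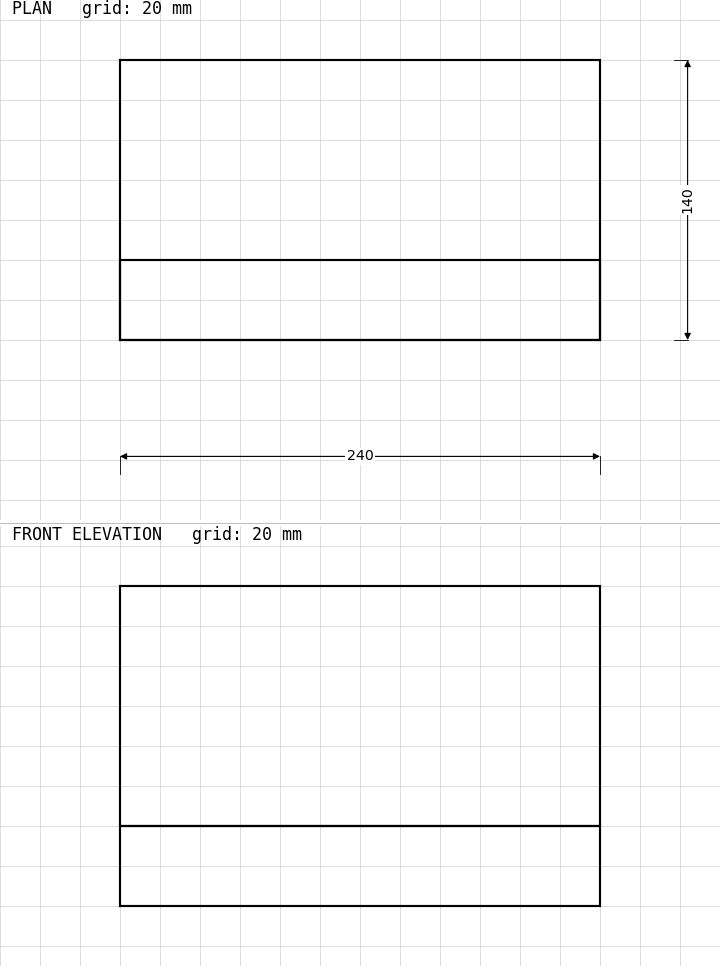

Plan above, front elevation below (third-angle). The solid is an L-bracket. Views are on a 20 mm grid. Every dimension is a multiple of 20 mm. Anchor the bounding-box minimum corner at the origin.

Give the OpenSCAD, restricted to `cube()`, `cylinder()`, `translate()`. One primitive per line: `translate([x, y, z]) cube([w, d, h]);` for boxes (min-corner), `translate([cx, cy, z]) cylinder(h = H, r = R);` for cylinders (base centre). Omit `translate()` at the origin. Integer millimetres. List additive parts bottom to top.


cube([240, 140, 40]);
translate([0, 0, 40]) cube([240, 40, 120]);


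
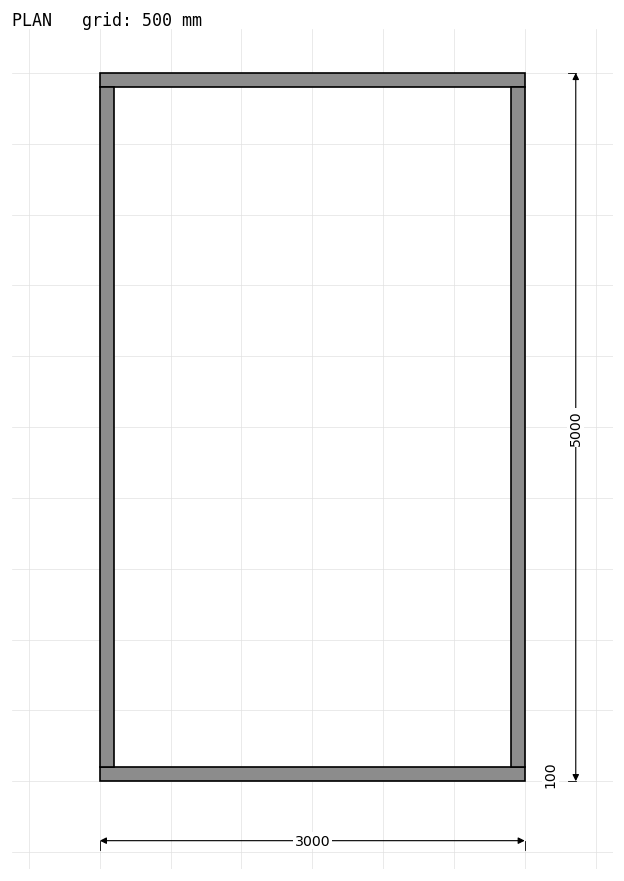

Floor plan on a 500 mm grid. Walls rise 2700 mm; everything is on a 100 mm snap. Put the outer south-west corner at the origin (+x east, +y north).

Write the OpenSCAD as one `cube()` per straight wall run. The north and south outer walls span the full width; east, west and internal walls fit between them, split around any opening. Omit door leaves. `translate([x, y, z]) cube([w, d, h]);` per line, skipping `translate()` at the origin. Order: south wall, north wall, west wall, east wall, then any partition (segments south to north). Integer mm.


cube([3000, 100, 2700]);
translate([0, 4900, 0]) cube([3000, 100, 2700]);
translate([0, 100, 0]) cube([100, 4800, 2700]);
translate([2900, 100, 0]) cube([100, 4800, 2700]);
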